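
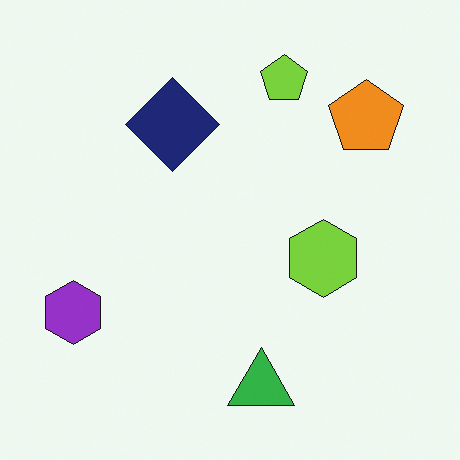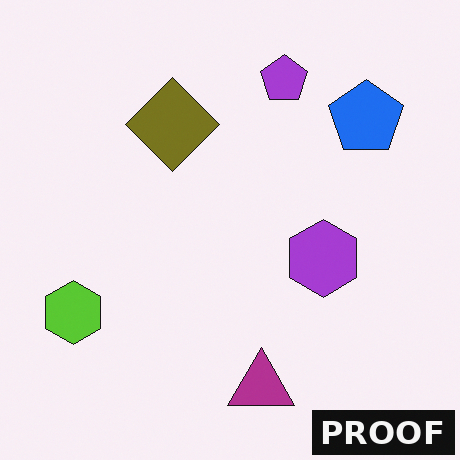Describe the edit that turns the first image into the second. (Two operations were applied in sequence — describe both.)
Hue-shifted by a large amount, then watermarked with the text "PROOF" in the lower-right corner.

Every shape's color has rotated by the same amount around the hue wheel — a uniform hue shift. A dark label reading "PROOF" appears in the lower-right corner.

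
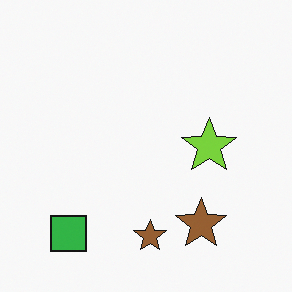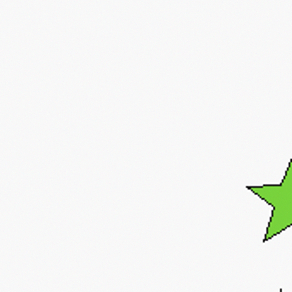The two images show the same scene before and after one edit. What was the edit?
The image was cropped to a noticeably smaller region and rescaled.

The visible shapes are larger and the field of view is narrower; shapes near the original edges may be partly or wholly outside the frame — a crop-and-rescale.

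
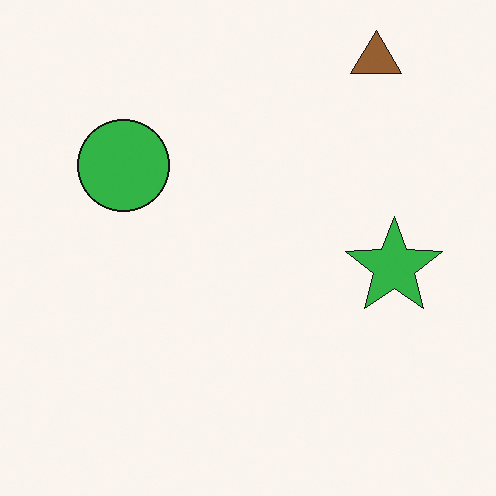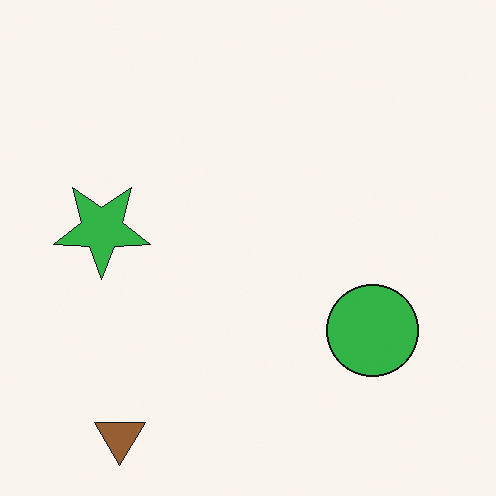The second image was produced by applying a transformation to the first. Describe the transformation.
This is the original image rotated 180°.

The brown triangle sits in the top-right of the first image and the bottom-left of the second — consistent with a whole-image 180° rotation.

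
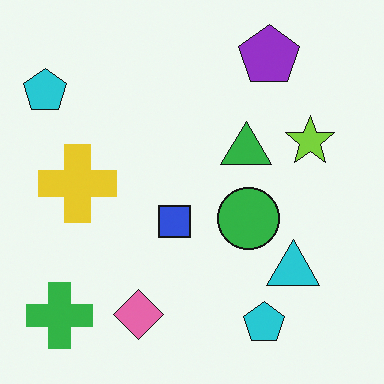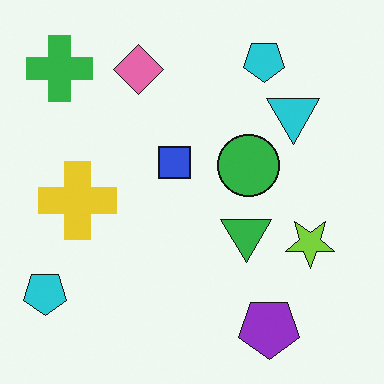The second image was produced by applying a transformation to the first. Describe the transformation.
The second image is the first flipped vertically (top ↔ bottom).

The purple pentagon is in the top-right of the first image and the bottom-right of the second — shapes on opposite sides of the horizontal midline have swapped in a mirror flip.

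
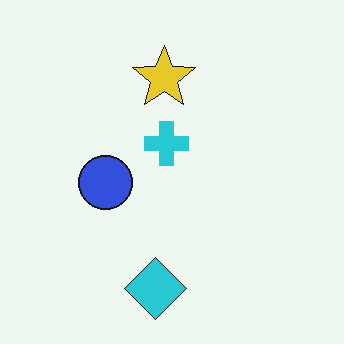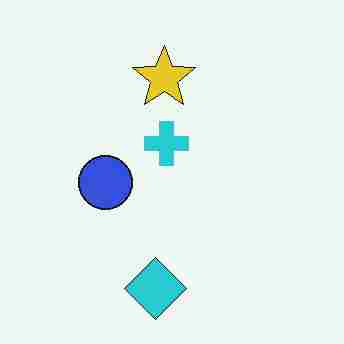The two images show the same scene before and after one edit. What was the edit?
Degraded with heavy JPEG compression.

Blocky 8×8 compression artifacts appear around shape edges and the flat background shows ringing — characteristic JPEG degradation.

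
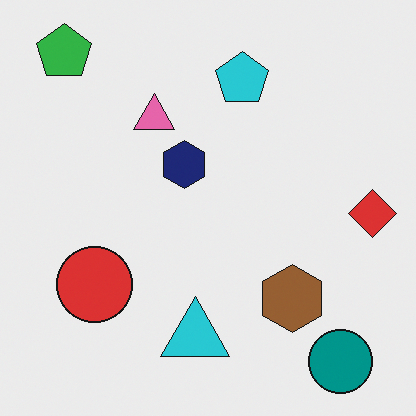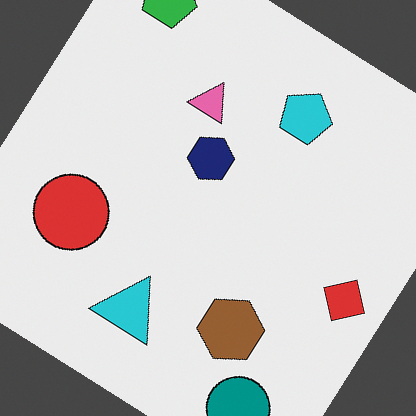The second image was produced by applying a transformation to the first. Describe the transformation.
Rotated clockwise by a large amount — several tens of degrees.

Every shape is tilted by the same angle and the image corners show triangular fill wedges — a whole-image rotation by a non-right angle.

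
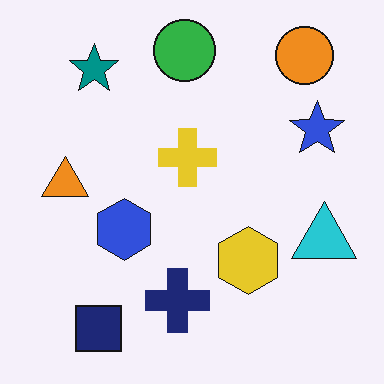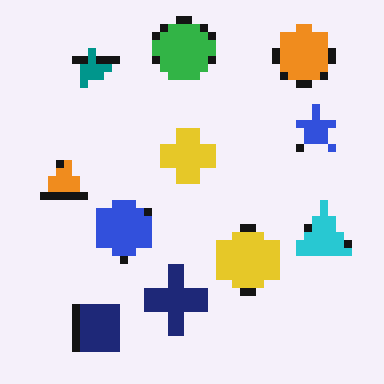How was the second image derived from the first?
The second image is the first moderately pixelated.

Shapes are reduced to large square blocks; fine edges and outlines are lost — a downscale-then-upscale (mosaic) effect.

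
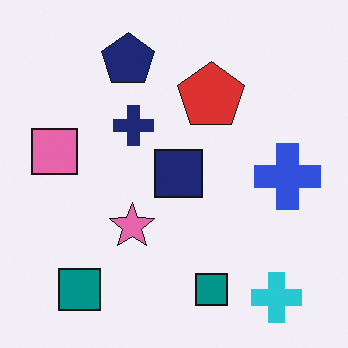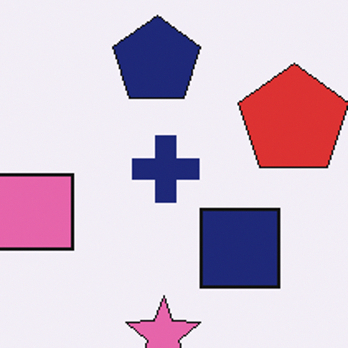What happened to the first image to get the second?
The transformation is: cropped to a noticeably smaller region and rescaled.

The visible shapes are larger and the field of view is narrower; shapes near the original edges may be partly or wholly outside the frame — a crop-and-rescale.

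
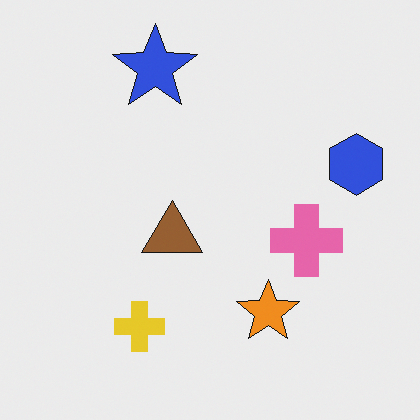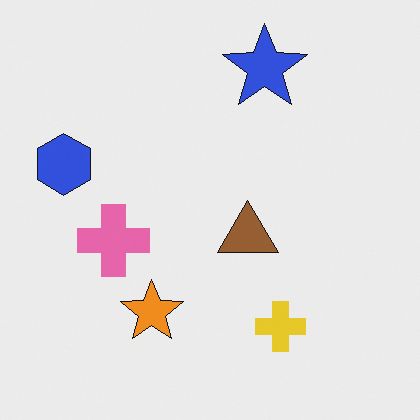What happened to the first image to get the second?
It was flipped horizontally (left ↔ right).

The blue hexagon is in the right of the first image and the left of the second — shapes on opposite sides of the vertical midline have swapped in a mirror flip.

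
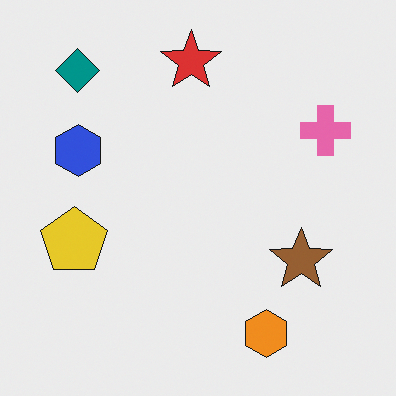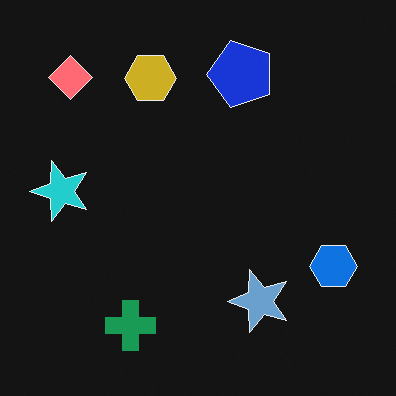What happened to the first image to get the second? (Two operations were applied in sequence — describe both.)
The second image is the first transposed (reflected across the top-left ↔ bottom-right diagonal), then color-inverted (negative).

Shapes have swapped their row and column positions — what was in the top-right is now in the bottom-left — a diagonal reflection. The light background has become dark and every shape's color is its complement — a photographic negative.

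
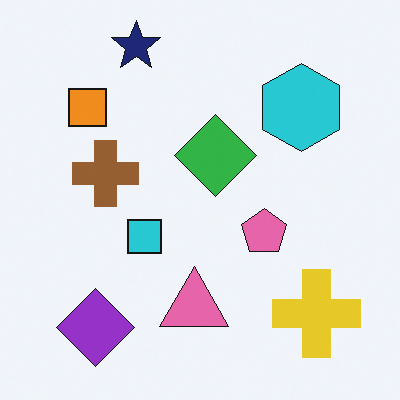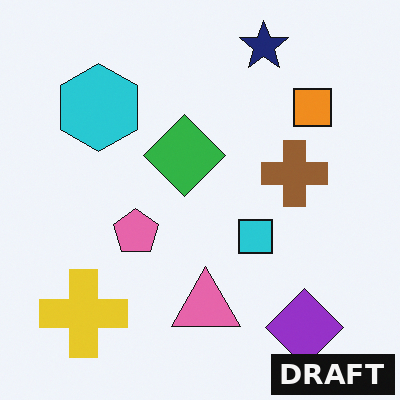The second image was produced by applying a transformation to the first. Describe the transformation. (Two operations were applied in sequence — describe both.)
This is the original image flipped horizontally (left ↔ right), then watermarked with the text "DRAFT" in the lower-right corner.

The yellow cross is in the bottom-right of the first image and the bottom-left of the second — shapes on opposite sides of the vertical midline have swapped in a mirror flip. A dark label reading "DRAFT" appears in the lower-right corner.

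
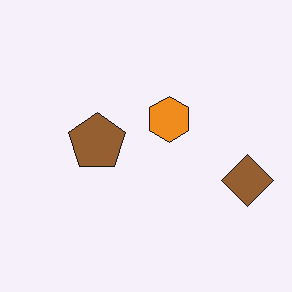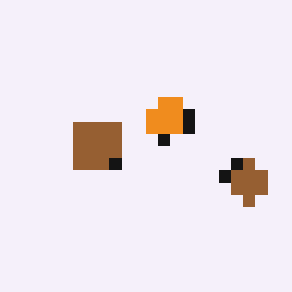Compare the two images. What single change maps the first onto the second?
The image was heavily pixelated into large blocks.

Shapes are reduced to large square blocks; fine edges and outlines are lost — a downscale-then-upscale (mosaic) effect.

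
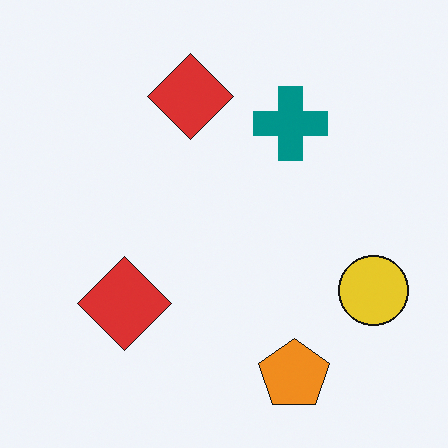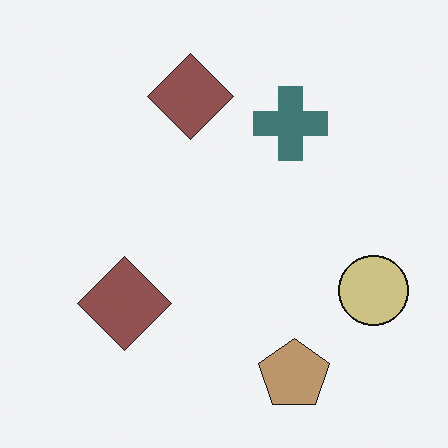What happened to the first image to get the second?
Made much more muted (saturation change).

All colors are more muted and greyish — a global saturation change.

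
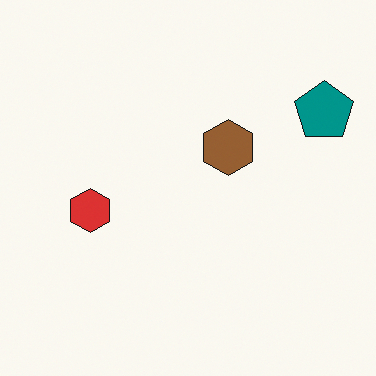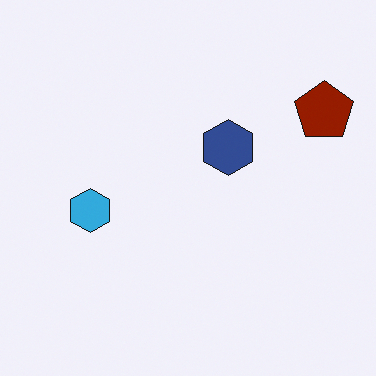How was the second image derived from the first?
The image was hue-shifted by a large amount.

Every shape's color has rotated by the same amount around the hue wheel — a uniform hue shift.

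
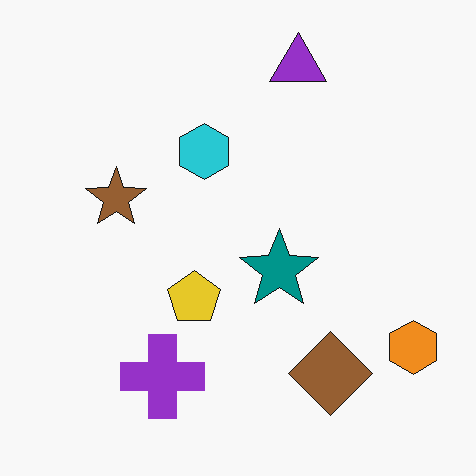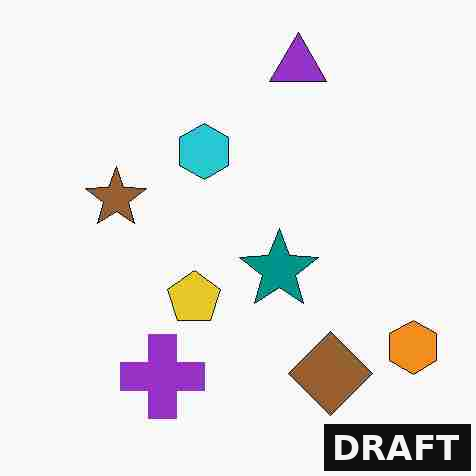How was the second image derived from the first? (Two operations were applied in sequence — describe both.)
This is the original image heavily JPEG-compressed with obvious blocking artifacts, then watermarked with the text "DRAFT" in the lower-right corner.

Blocky 8×8 compression artifacts appear around shape edges and the flat background shows ringing — characteristic JPEG degradation. A dark label reading "DRAFT" appears in the lower-right corner.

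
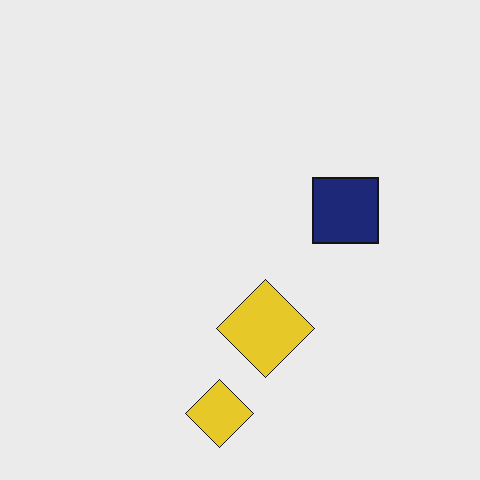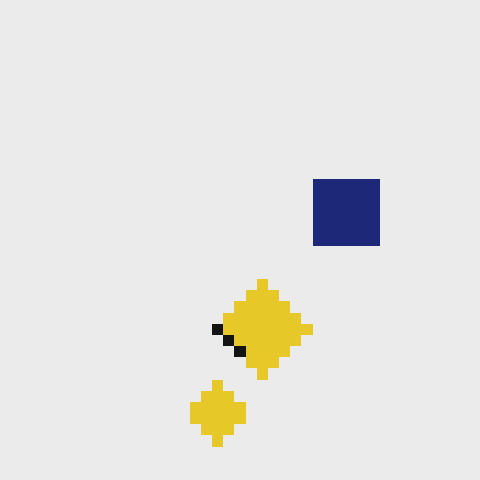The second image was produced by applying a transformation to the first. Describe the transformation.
Coarsely pixelated.

Shapes are reduced to large square blocks; fine edges and outlines are lost — a downscale-then-upscale (mosaic) effect.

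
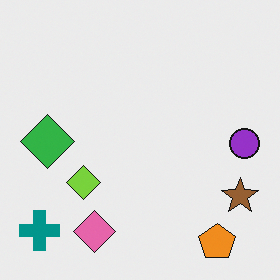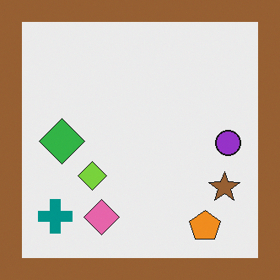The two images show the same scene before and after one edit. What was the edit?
The image was framed with a brown border.

A solid brown frame runs around the edge of the second image, with the content slightly shrunk inside it.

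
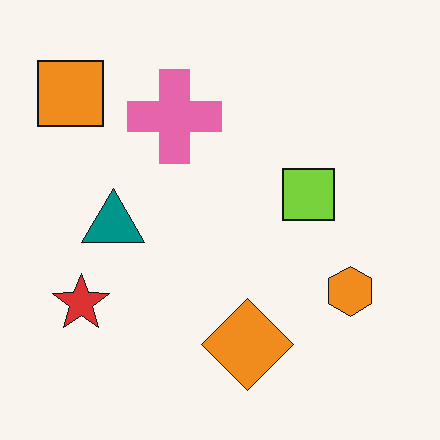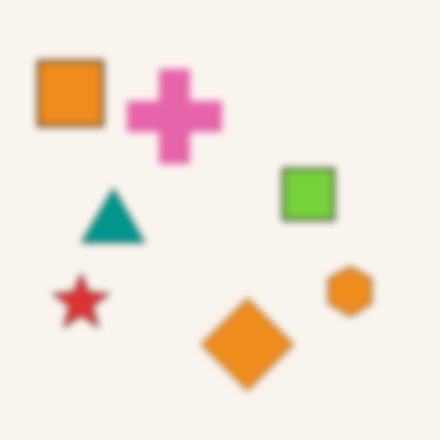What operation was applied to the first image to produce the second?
The image was moderately blurred.

Shape edges and outlines are uniformly softened across the whole image.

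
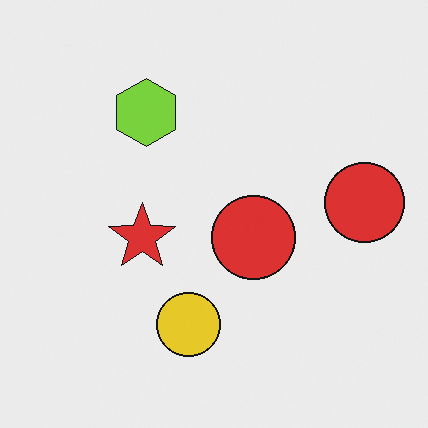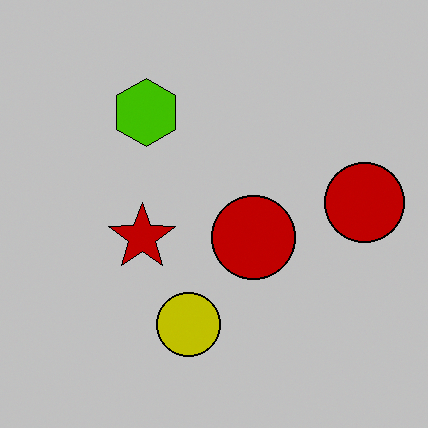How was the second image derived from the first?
It was heavily posterized to just a handful of flat colors.

Each flat color has snapped to a coarser quantized level — most visibly, the near-white background has dropped to a flat grey.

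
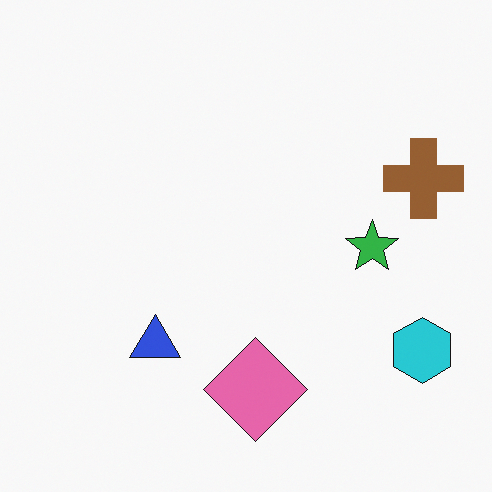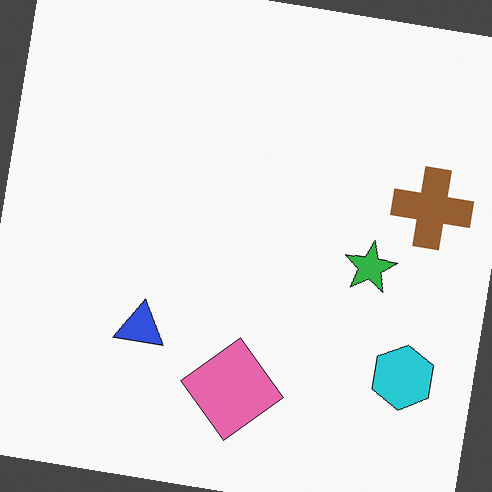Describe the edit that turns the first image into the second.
The transformation is: rotated clockwise by a slight angle.

Every shape is tilted by the same angle and the image corners show triangular fill wedges — a whole-image rotation by a non-right angle.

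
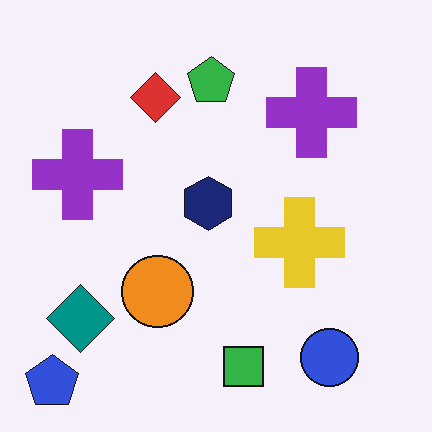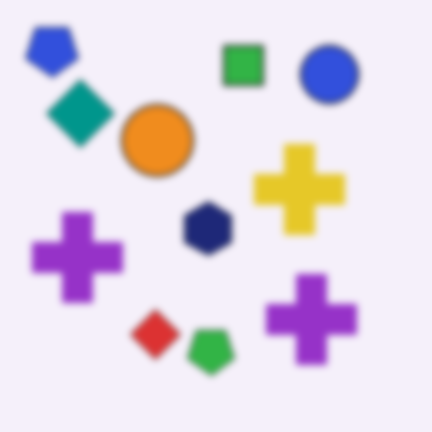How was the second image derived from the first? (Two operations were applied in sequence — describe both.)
Flipped vertically (top ↔ bottom), then moderately blurred.

The blue pentagon is in the bottom-left of the first image and the top-left of the second — shapes on opposite sides of the horizontal midline have swapped in a mirror flip. Shape edges and outlines are uniformly softened across the whole image.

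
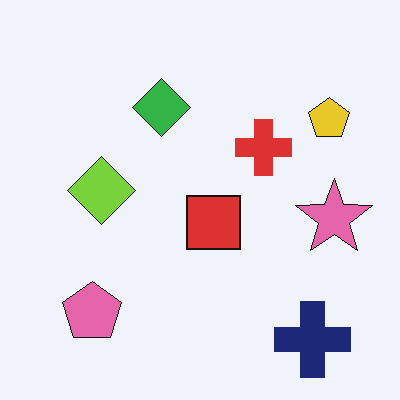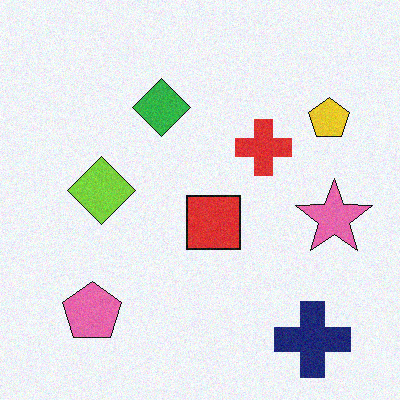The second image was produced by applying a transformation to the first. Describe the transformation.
The image was degraded with subtle gaussian noise.

Random speckle covers the whole image, including the flat background.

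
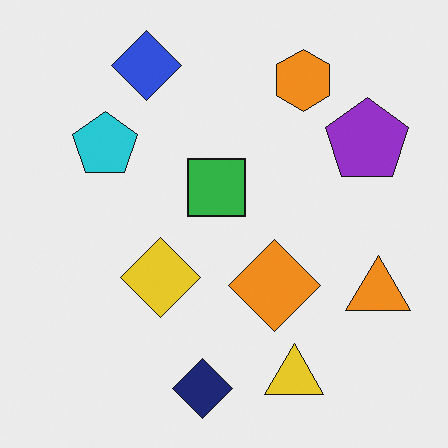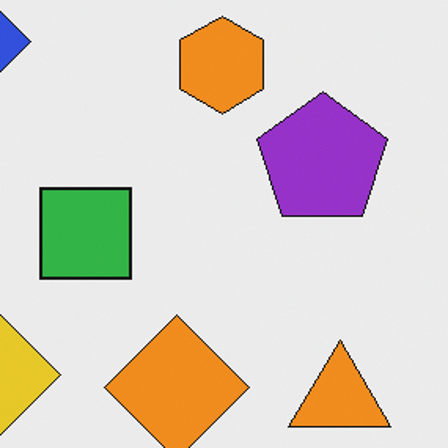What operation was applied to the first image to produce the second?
The transformation is: cropped slightly and scaled back up.

The visible shapes are larger and the field of view is narrower; shapes near the original edges may be partly or wholly outside the frame — a crop-and-rescale.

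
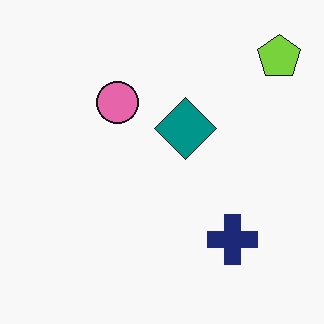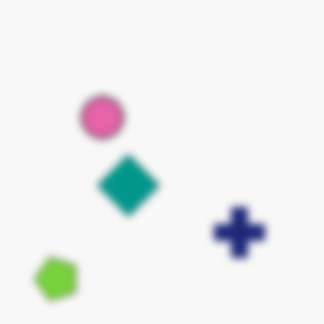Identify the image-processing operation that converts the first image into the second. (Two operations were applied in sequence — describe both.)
The second image is the first moderately blurred, then transposed (reflected across the top-left ↔ bottom-right diagonal).

Shape edges and outlines are uniformly softened across the whole image. Shapes have swapped their row and column positions — what was in the top-right is now in the bottom-left — a diagonal reflection.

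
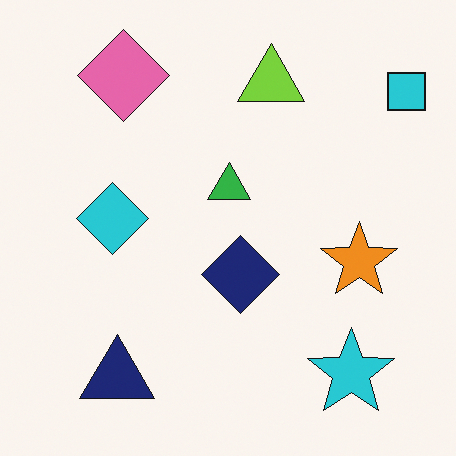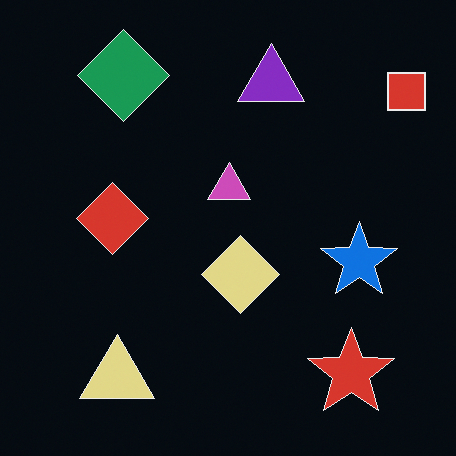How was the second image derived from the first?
This is the original image color-inverted (negative).

The light background has become dark and every shape's color is its complement — a photographic negative.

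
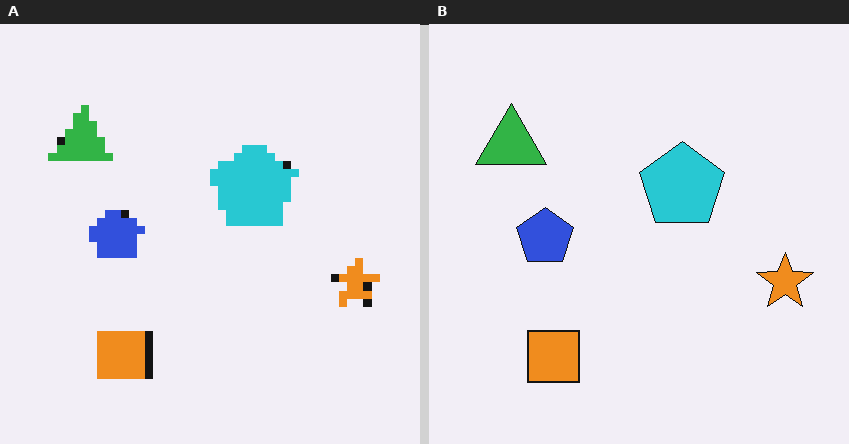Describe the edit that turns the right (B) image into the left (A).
The image was moderately pixelated.

Shapes are reduced to large square blocks; fine edges and outlines are lost — a downscale-then-upscale (mosaic) effect.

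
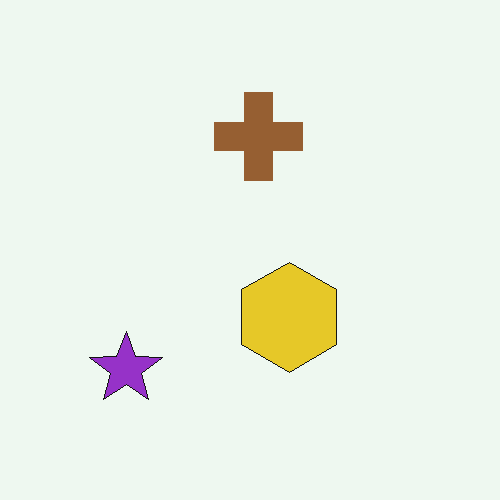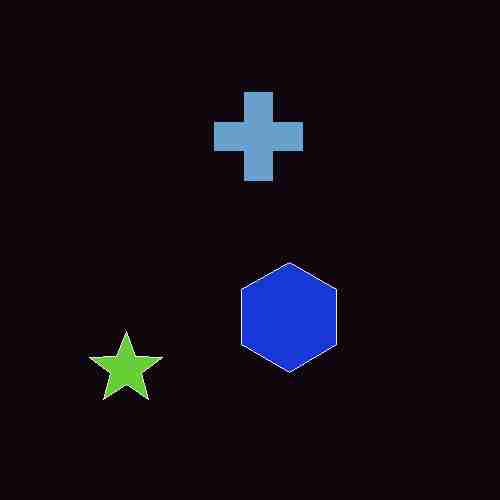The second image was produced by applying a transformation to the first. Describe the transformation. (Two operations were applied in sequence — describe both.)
The transformation is: color-inverted (negative), then heavily JPEG-compressed with obvious blocking artifacts.

The light background has become dark and every shape's color is its complement — a photographic negative. Blocky 8×8 compression artifacts appear around shape edges and the flat background shows ringing — characteristic JPEG degradation.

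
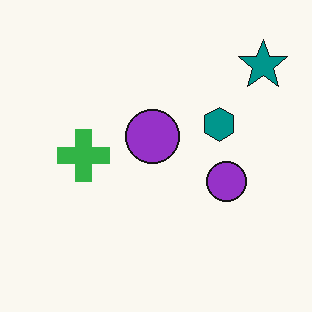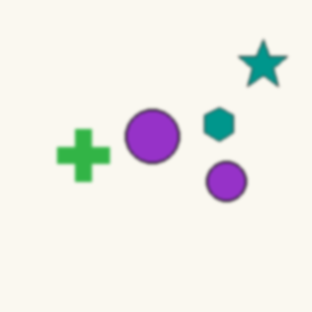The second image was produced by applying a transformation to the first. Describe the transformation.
The transformation is: slightly softened.

Shape edges and outlines are uniformly softened across the whole image.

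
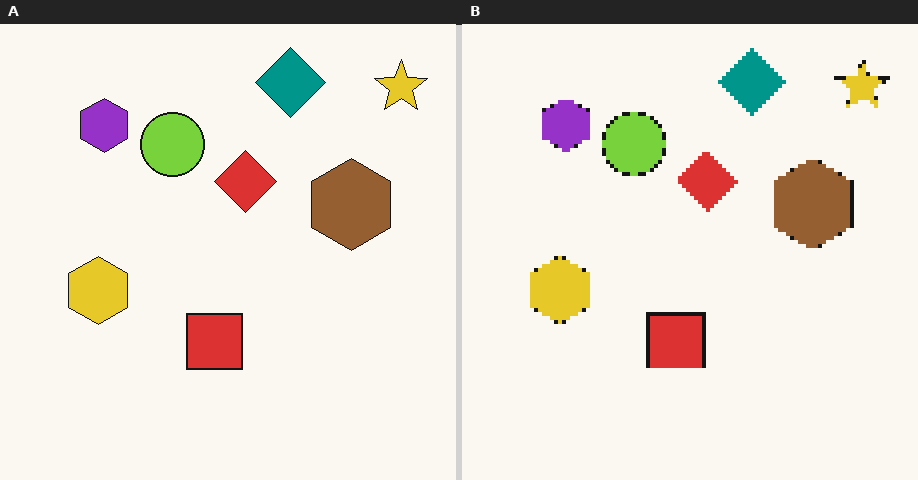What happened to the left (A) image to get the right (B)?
Mildly pixelated.

Shapes are reduced to large square blocks; fine edges and outlines are lost — a downscale-then-upscale (mosaic) effect.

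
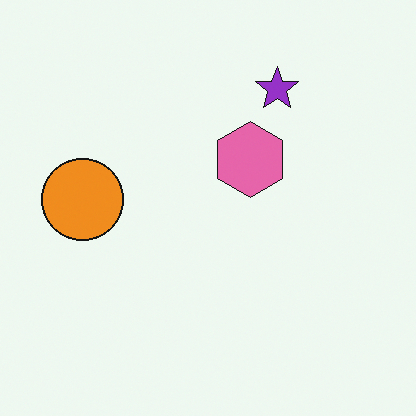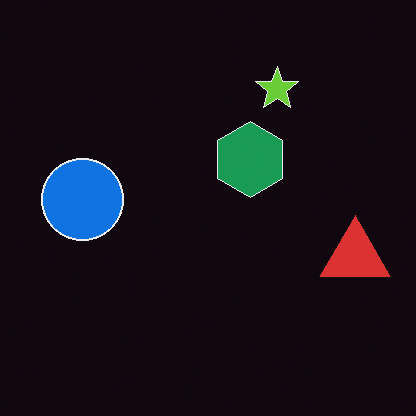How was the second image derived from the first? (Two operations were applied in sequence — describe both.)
The image was color-inverted (negative), then overlaid with an additional red triangle.

The light background has become dark and every shape's color is its complement — a photographic negative. A red triangle appears in the second image that is absent from the first.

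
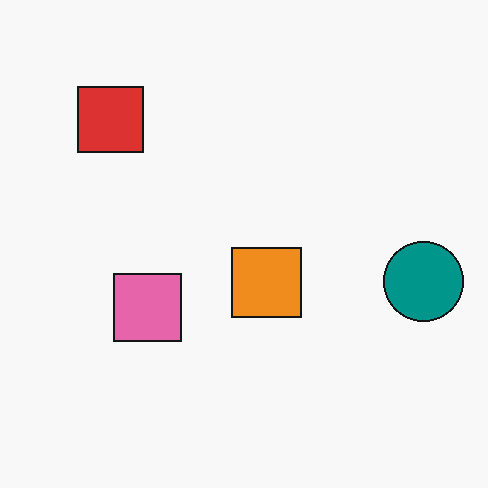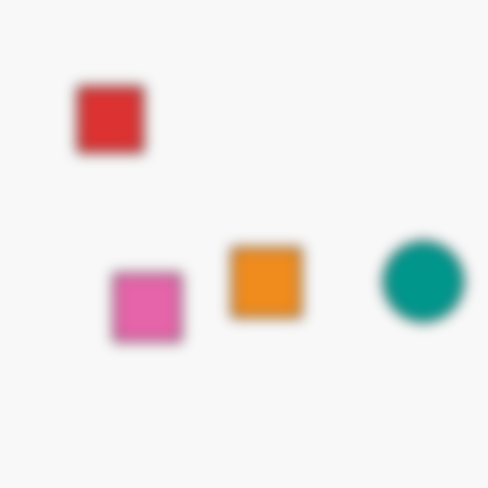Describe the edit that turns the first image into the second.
This is the original image heavily blurred.

Shape edges and outlines are uniformly softened across the whole image.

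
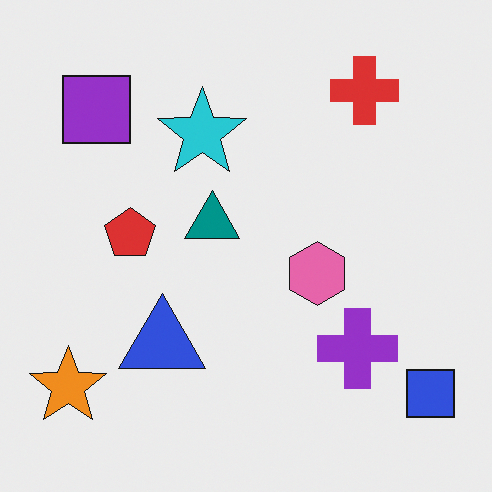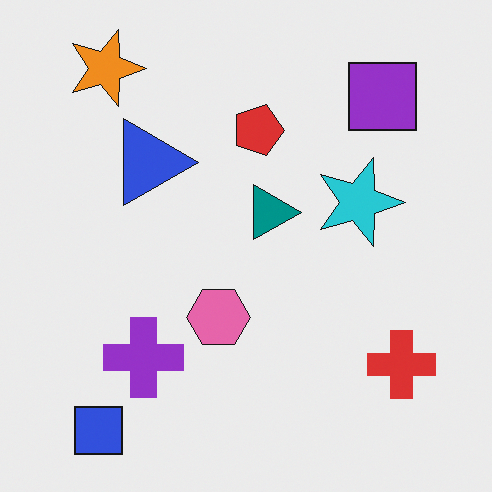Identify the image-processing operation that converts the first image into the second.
The transformation is: rotated 90° clockwise.

The blue square sits in the bottom-right of the first image and the bottom-left of the second — consistent with a whole-image 90° clockwise rotation.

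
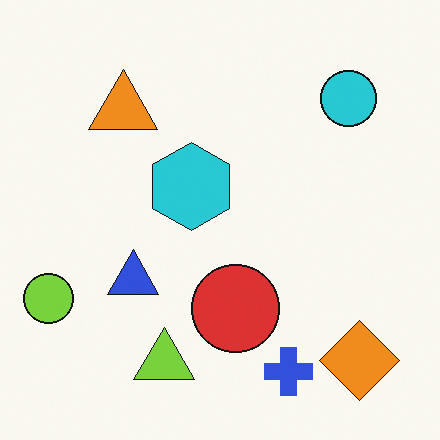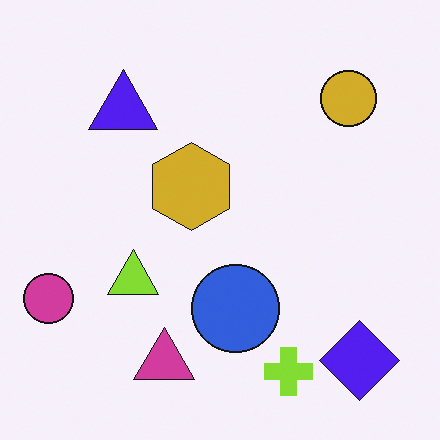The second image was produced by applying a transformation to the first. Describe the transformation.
The transformation is: hue-shifted through roughly half the color wheel.

Every shape's color has rotated by the same amount around the hue wheel — a uniform hue shift.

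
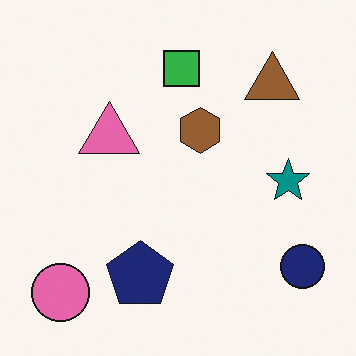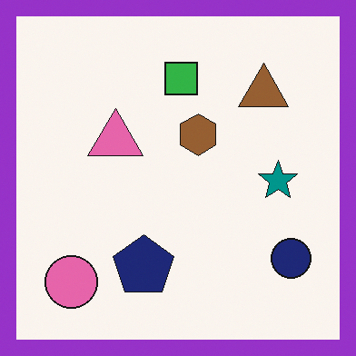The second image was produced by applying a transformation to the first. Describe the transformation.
This is the original image framed with a purple border.

A solid purple frame runs around the edge of the second image, with the content slightly shrunk inside it.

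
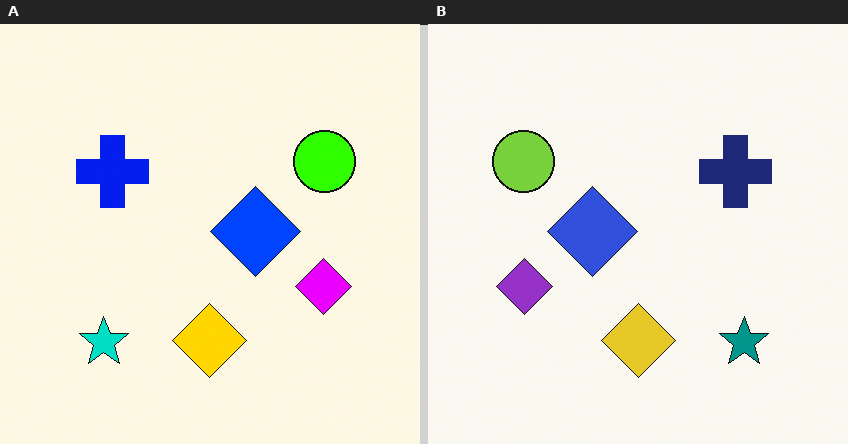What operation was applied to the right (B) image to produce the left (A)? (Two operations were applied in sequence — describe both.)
The left (A) image is the right (B) flipped horizontally (left ↔ right), then made much more vivid (saturation change).

The lime circle is in the top-left of the right (B) image and the top-right of the left (A) — shapes on opposite sides of the vertical midline have swapped in a mirror flip. All colors are more vivid — a global saturation change.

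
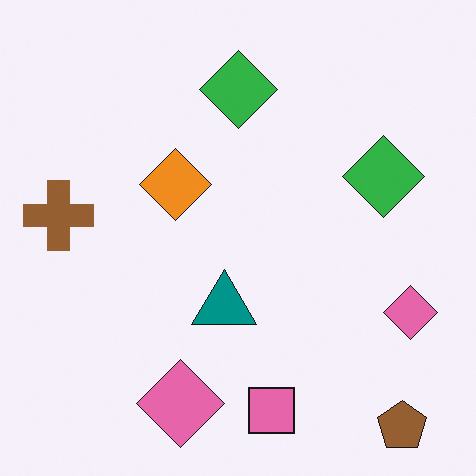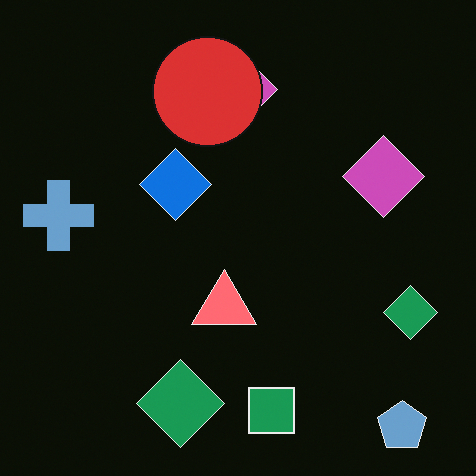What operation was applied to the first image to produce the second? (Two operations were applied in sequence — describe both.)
This is the original image color-inverted (negative), then overlaid with an additional red circle.

The light background has become dark and every shape's color is its complement — a photographic negative. A red circle appears in the second image that is absent from the first.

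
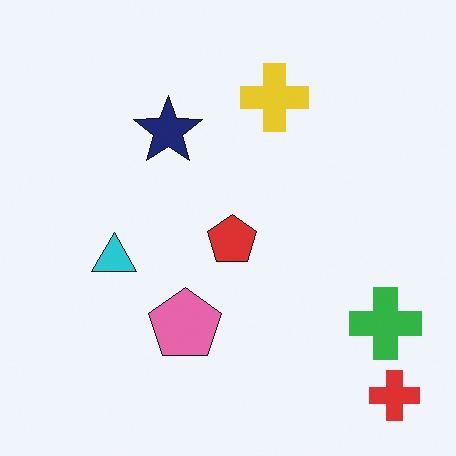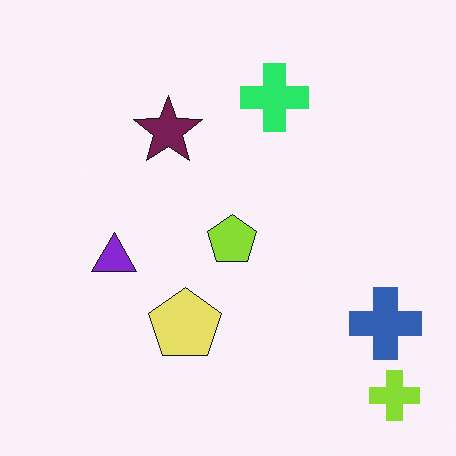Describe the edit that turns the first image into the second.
Hue-shifted by a moderate amount.

Every shape's color has rotated by the same amount around the hue wheel — a uniform hue shift.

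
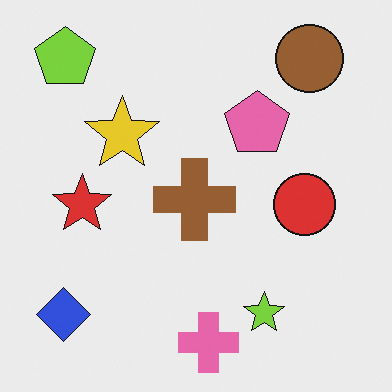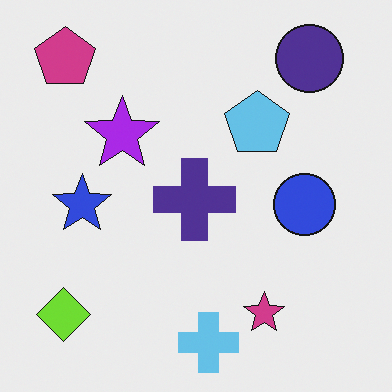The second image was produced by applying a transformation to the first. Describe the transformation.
The image was hue-shifted through roughly half the color wheel.

Every shape's color has rotated by the same amount around the hue wheel — a uniform hue shift.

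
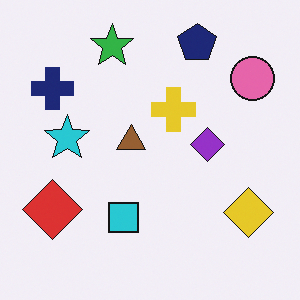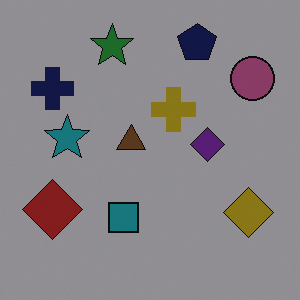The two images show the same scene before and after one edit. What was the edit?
The transformation is: darkened a lot.

Every pixel — background and shapes alike — is uniformly darkened.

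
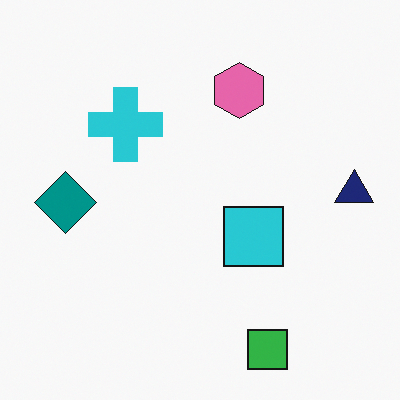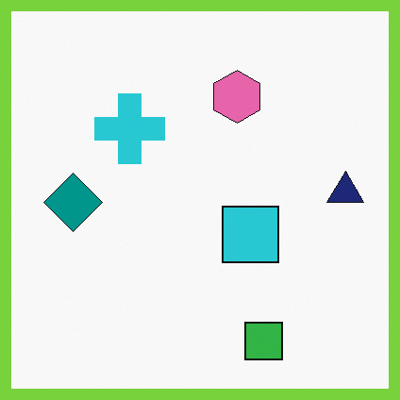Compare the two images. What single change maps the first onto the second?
This is the original image framed with a lime border.

A solid lime frame runs around the edge of the second image, with the content slightly shrunk inside it.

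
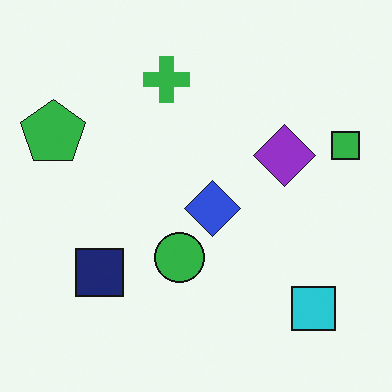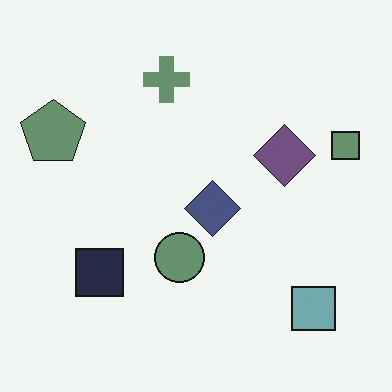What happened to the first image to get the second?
The second image is the first heavily desaturated.

All colors are more muted and greyish — a global saturation change.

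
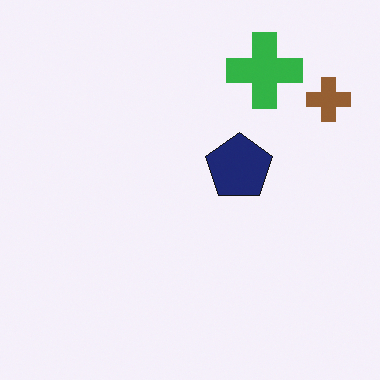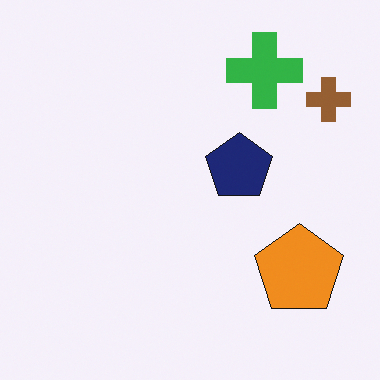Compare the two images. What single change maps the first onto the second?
The image was overlaid with an additional orange pentagon.

An orange pentagon appears in the second image that is absent from the first.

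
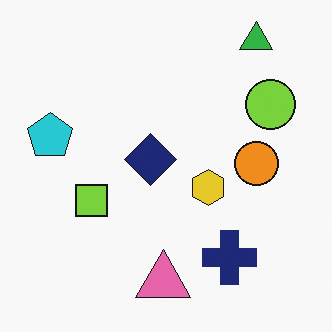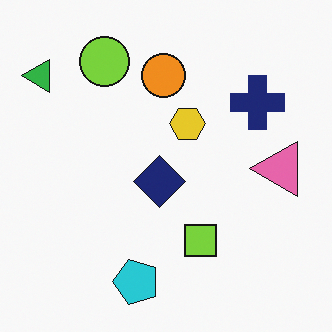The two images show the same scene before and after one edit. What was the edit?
It was rotated 90° counter-clockwise.

The green triangle sits in the top-right of the first image and the top-left of the second — consistent with a whole-image 90° counter-clockwise rotation.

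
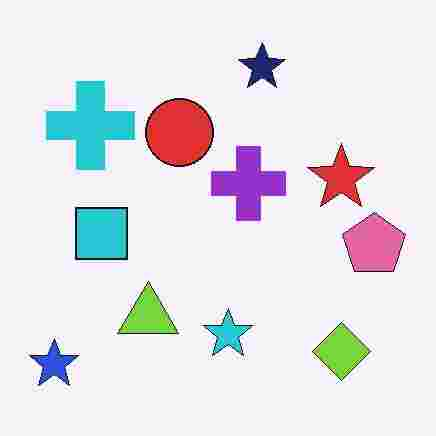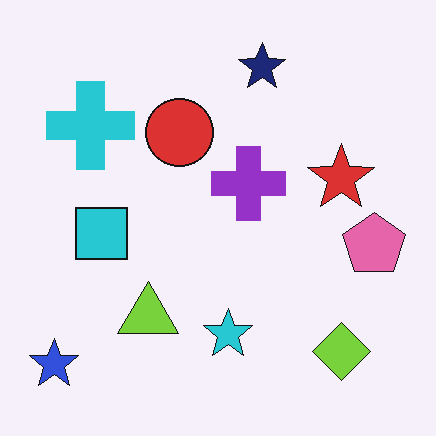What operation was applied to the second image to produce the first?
This is the original image heavily JPEG-compressed with obvious blocking artifacts.

Blocky 8×8 compression artifacts appear around shape edges and the flat background shows ringing — characteristic JPEG degradation.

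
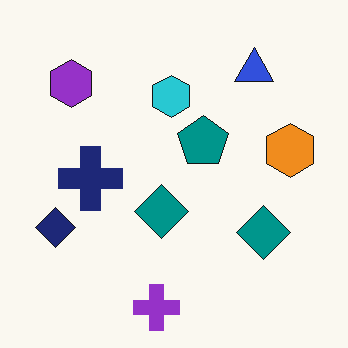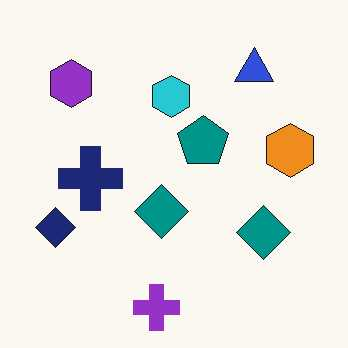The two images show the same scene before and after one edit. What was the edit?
Given moderate JPEG compression.

Blocky 8×8 compression artifacts appear around shape edges and the flat background shows ringing — characteristic JPEG degradation.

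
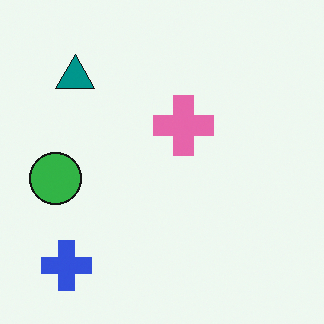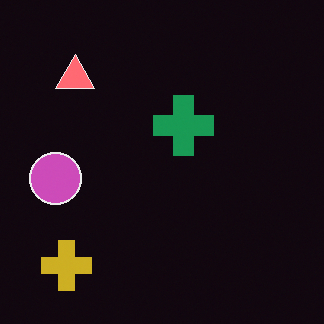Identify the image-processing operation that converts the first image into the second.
Color-inverted (negative).

The light background has become dark and every shape's color is its complement — a photographic negative.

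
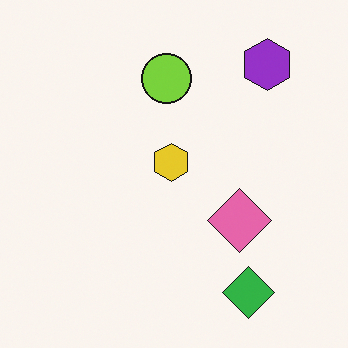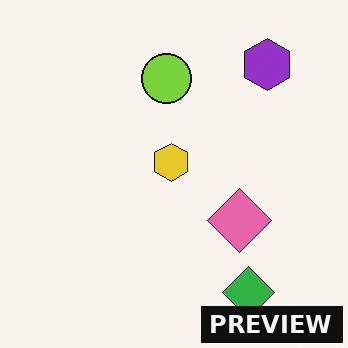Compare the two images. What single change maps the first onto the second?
The second image is the first watermarked with the text "PREVIEW" in the lower-right corner.

A dark label reading "PREVIEW" appears in the lower-right corner.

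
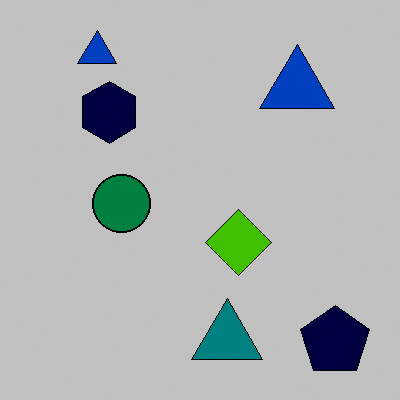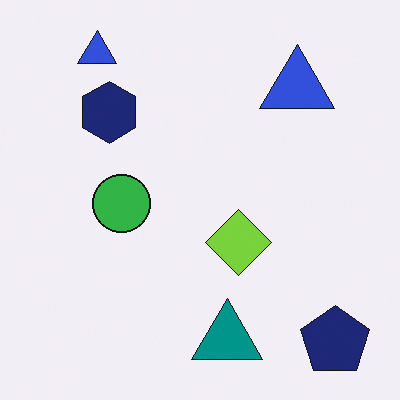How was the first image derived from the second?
The first image is the second aggressively posterized.

Each flat color has snapped to a coarser quantized level — most visibly, the near-white background has dropped to a flat grey.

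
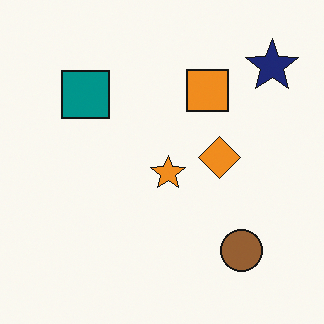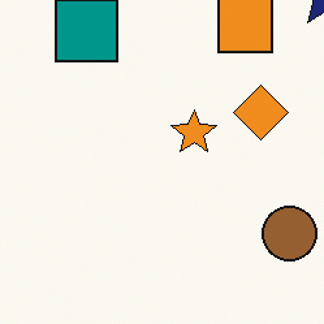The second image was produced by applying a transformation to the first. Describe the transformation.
Cropped slightly and scaled back up.

The visible shapes are larger and the field of view is narrower; shapes near the original edges may be partly or wholly outside the frame — a crop-and-rescale.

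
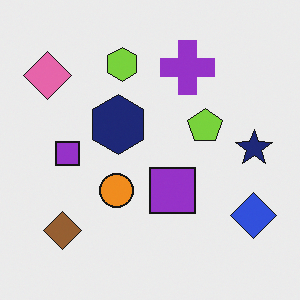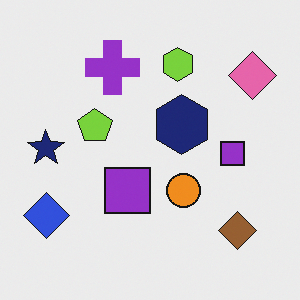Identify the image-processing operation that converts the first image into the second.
Flipped horizontally (left ↔ right).

The navy star is in the right of the first image and the left of the second — shapes on opposite sides of the vertical midline have swapped in a mirror flip.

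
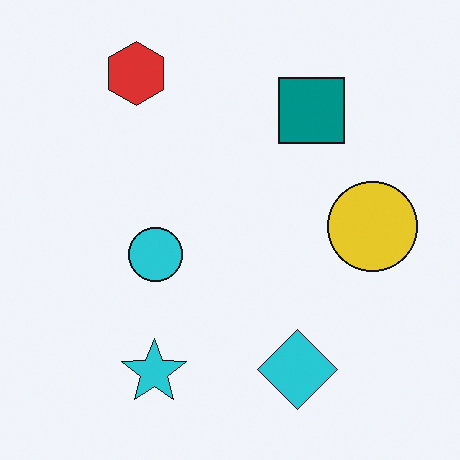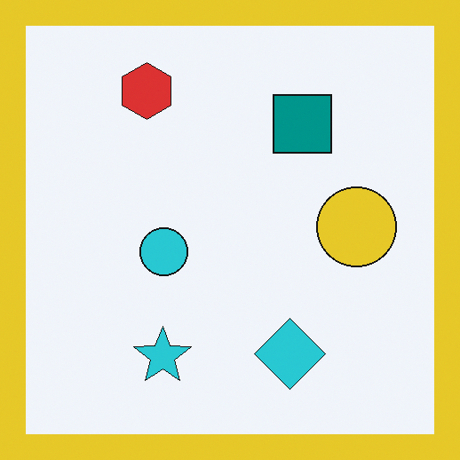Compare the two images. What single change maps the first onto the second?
It was framed with a yellow border.

A solid yellow frame runs around the edge of the second image, with the content slightly shrunk inside it.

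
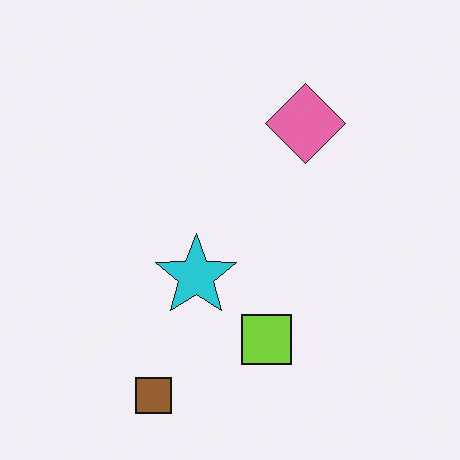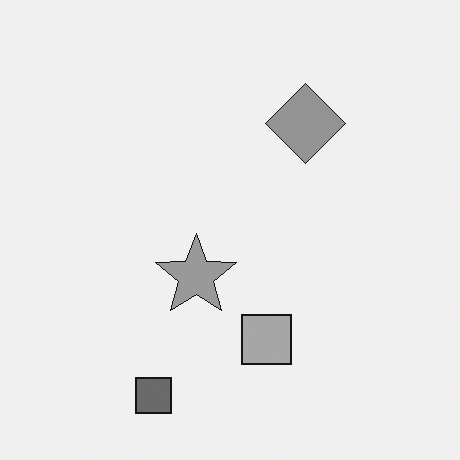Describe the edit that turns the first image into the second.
This is the original image converted to grayscale.

All color is removed — every shape is now a shade of grey.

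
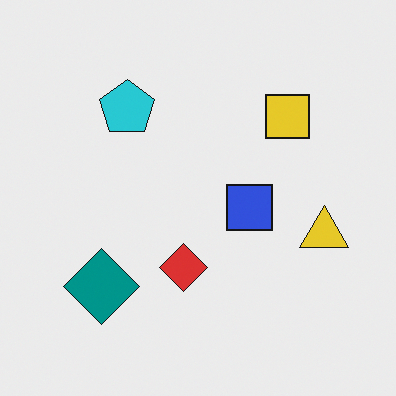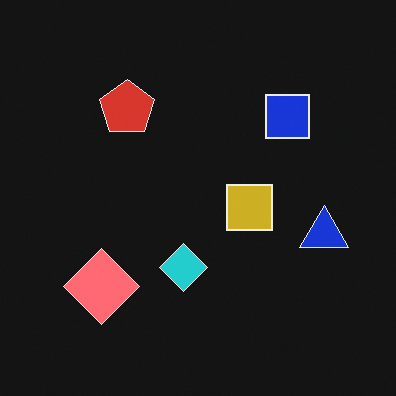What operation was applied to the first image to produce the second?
The transformation is: color-inverted (negative).

The light background has become dark and every shape's color is its complement — a photographic negative.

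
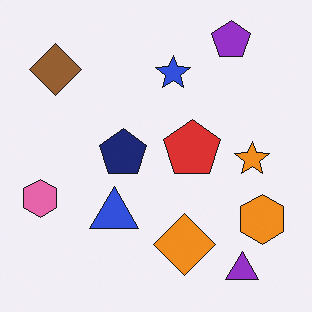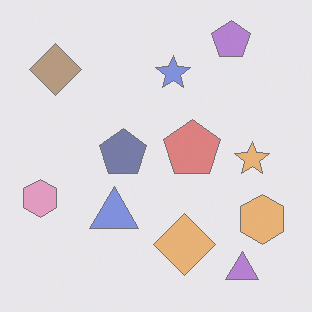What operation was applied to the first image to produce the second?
The second image is the first given much lower contrast.

Tones are pushed toward mid-grey across the whole image — a global contrast change.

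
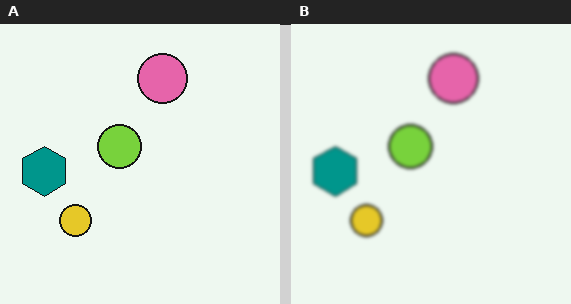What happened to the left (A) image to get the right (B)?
This is the original image given a subtle gaussian blur.

Shape edges and outlines are uniformly softened across the whole image.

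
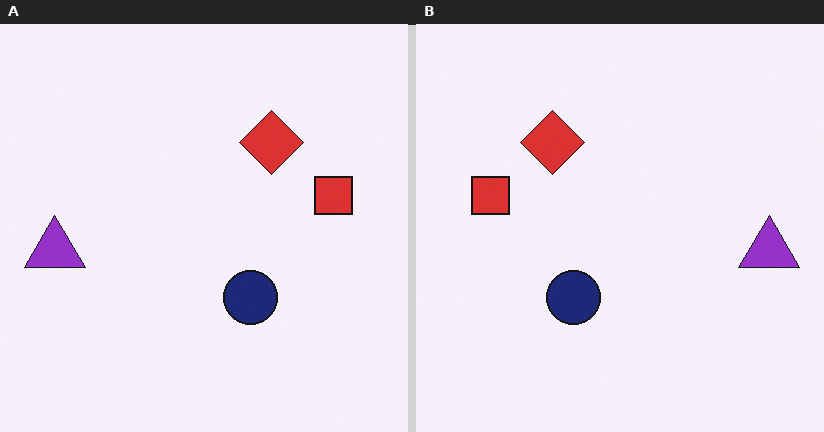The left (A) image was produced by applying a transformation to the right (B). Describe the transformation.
Flipped horizontally (left ↔ right).

The purple triangle is in the right of the right (B) image and the left of the left (A) — shapes on opposite sides of the vertical midline have swapped in a mirror flip.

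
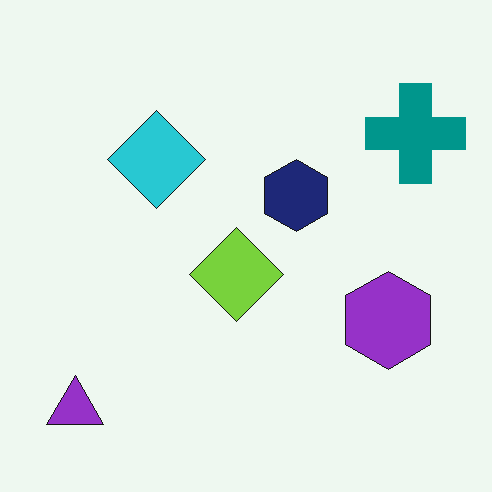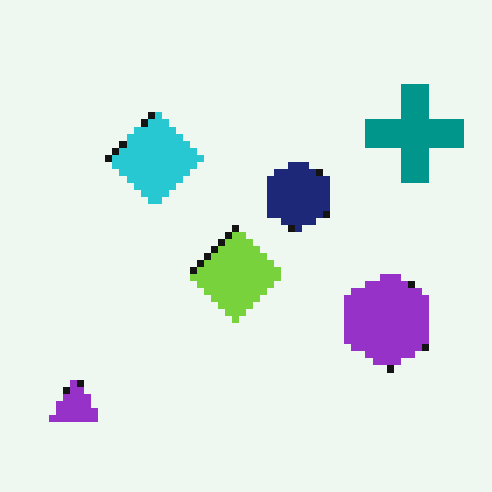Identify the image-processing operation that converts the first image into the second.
The transformation is: moderately pixelated.

Shapes are reduced to large square blocks; fine edges and outlines are lost — a downscale-then-upscale (mosaic) effect.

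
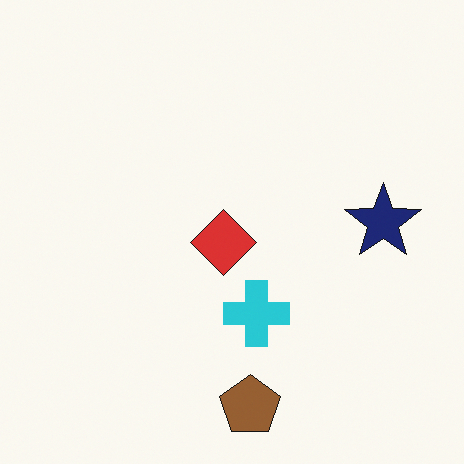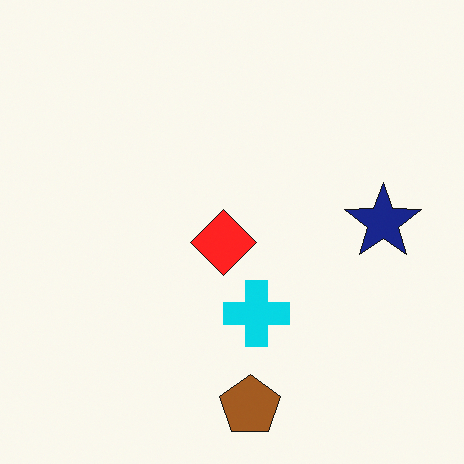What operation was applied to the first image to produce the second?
Slightly oversaturated.

All colors are more vivid — a global saturation change.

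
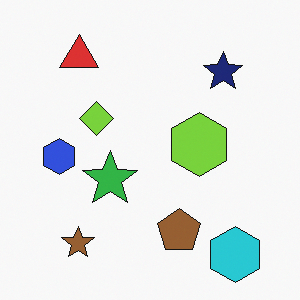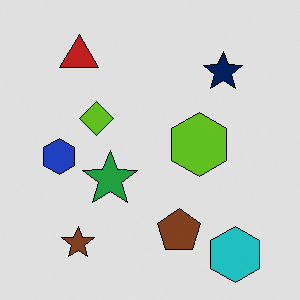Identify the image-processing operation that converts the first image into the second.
Posterized to a reduced palette.

Each flat color has snapped to a coarser quantized level — most visibly, the near-white background has dropped to a flat grey.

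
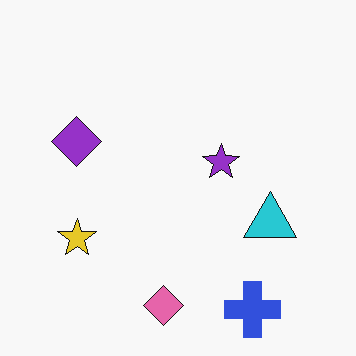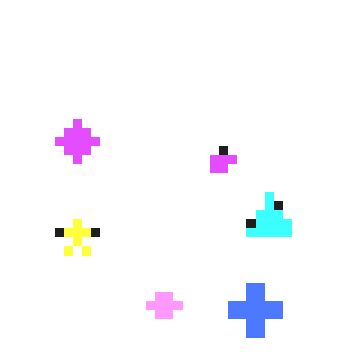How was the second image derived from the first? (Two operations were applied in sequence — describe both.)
It was noticeably brightened, then heavily pixelated into large blocks.

Every pixel — background and shapes alike — is uniformly brightened. Shapes are reduced to large square blocks; fine edges and outlines are lost — a downscale-then-upscale (mosaic) effect.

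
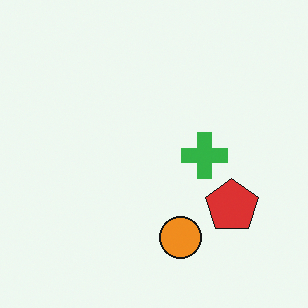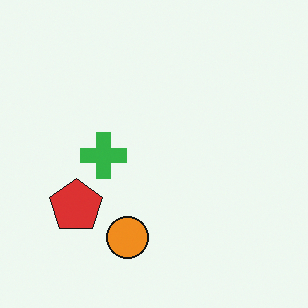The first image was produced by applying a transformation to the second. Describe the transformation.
Flipped horizontally (left ↔ right).

The red pentagon is in the bottom-left of the second image and the bottom-right of the first — shapes on opposite sides of the vertical midline have swapped in a mirror flip.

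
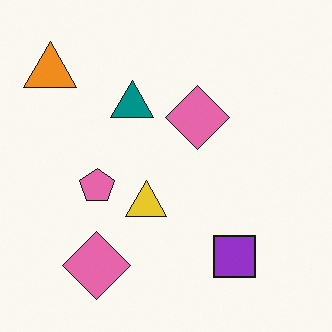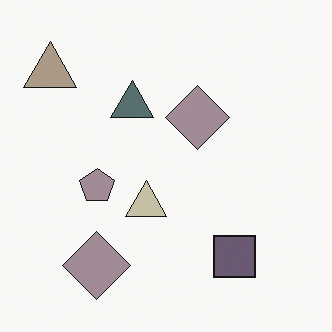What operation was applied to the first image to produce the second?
It was made much more muted (saturation change).

All colors are more muted and greyish — a global saturation change.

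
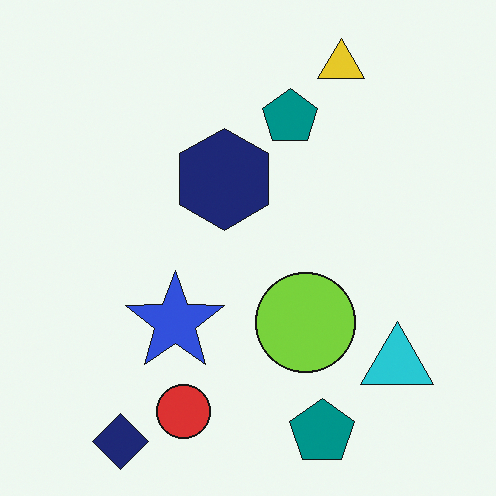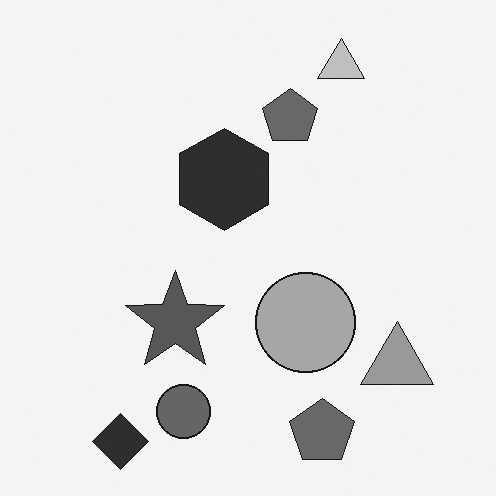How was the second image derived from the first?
The image was converted to grayscale.

All color is removed — every shape is now a shade of grey.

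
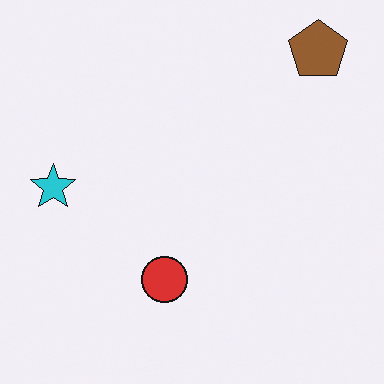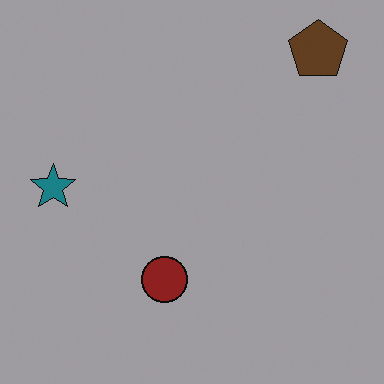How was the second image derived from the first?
The image was substantially darkened.

Every pixel — background and shapes alike — is uniformly darkened.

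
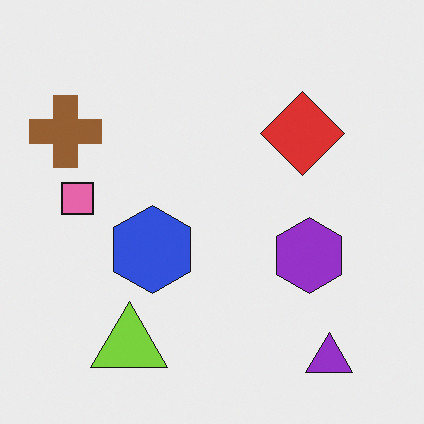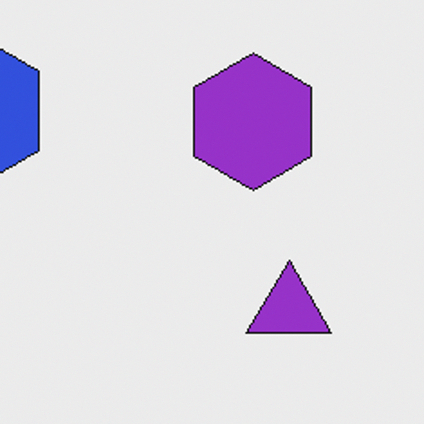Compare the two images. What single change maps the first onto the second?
The transformation is: cropped tightly and scaled back up.

The visible shapes are larger and the field of view is narrower; shapes near the original edges may be partly or wholly outside the frame — a crop-and-rescale.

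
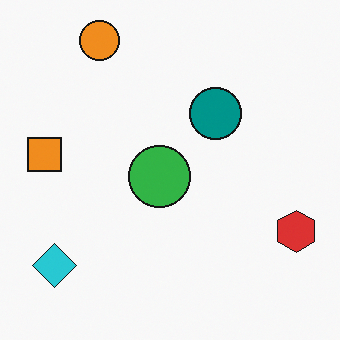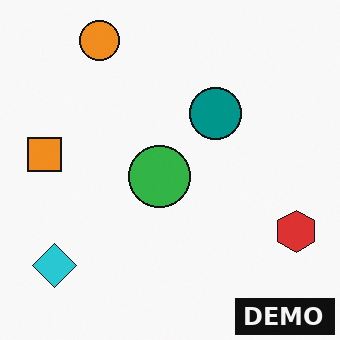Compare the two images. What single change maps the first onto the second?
Watermarked with the text "DEMO" in the lower-right corner.

A dark label reading "DEMO" appears in the lower-right corner.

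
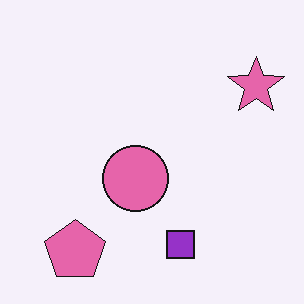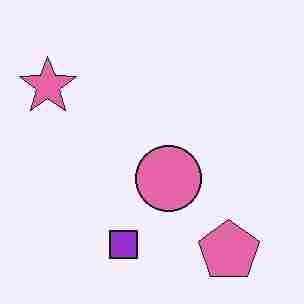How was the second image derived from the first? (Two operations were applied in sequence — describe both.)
This is the original image flipped horizontally (left ↔ right), then heavily JPEG-compressed with obvious blocking artifacts.

The pink star is in the top-right of the first image and the top-left of the second — shapes on opposite sides of the vertical midline have swapped in a mirror flip. Blocky 8×8 compression artifacts appear around shape edges and the flat background shows ringing — characteristic JPEG degradation.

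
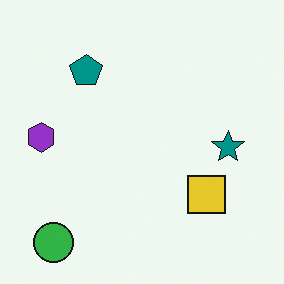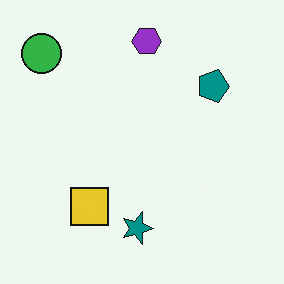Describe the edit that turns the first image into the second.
The image was rotated 90° clockwise.

The green circle sits in the bottom-left of the first image and the top-left of the second — consistent with a whole-image 90° clockwise rotation.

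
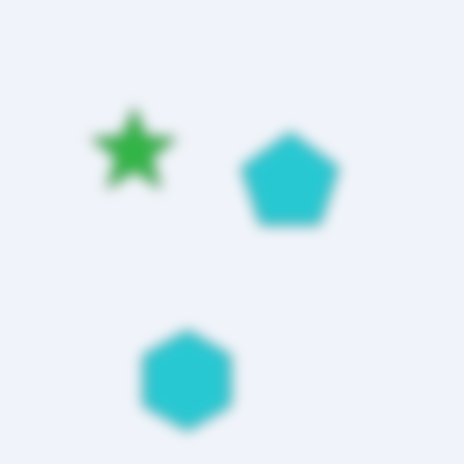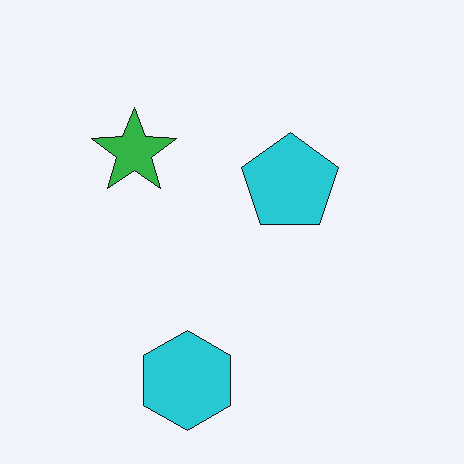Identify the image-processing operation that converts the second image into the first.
The first image is the second heavily blurred.

Shape edges and outlines are uniformly softened across the whole image.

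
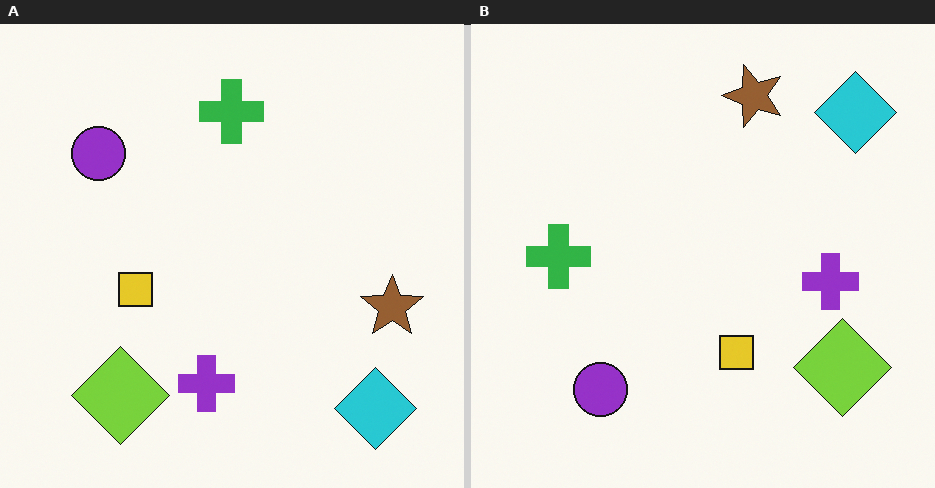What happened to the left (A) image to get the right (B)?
The right (B) image is the left (A) rotated 90° counter-clockwise.

The cyan diamond sits in the bottom-right of the left (A) image and the top-right of the right (B) — consistent with a whole-image 90° counter-clockwise rotation.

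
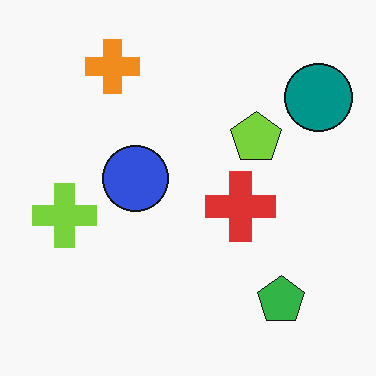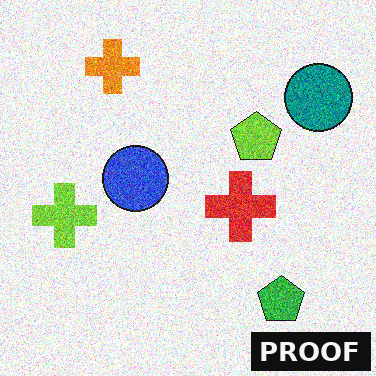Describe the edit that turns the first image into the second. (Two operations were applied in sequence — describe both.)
The second image is the first degraded with a thick layer of grain, then watermarked with the text "PROOF" in the lower-right corner.

Random speckle covers the whole image, including the flat background. A dark label reading "PROOF" appears in the lower-right corner.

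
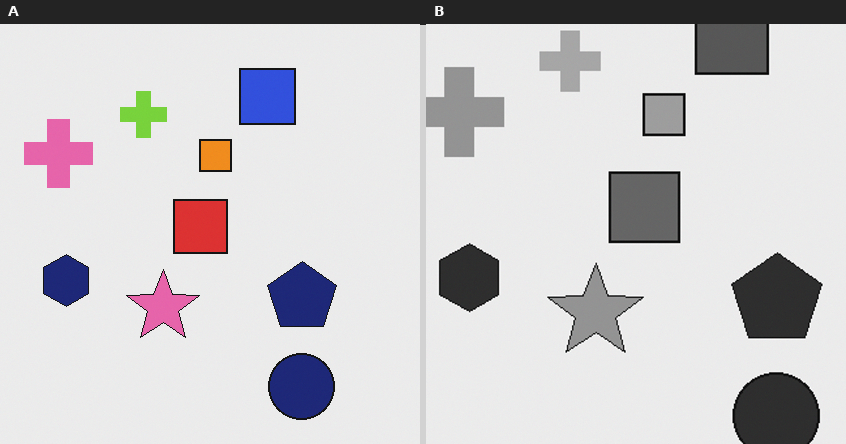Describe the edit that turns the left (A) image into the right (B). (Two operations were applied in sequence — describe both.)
Converted to grayscale, then cropped to a modestly smaller region and rescaled.

All color is removed — every shape is now a shade of grey. The visible shapes are larger and the field of view is narrower; shapes near the original edges may be partly or wholly outside the frame — a crop-and-rescale.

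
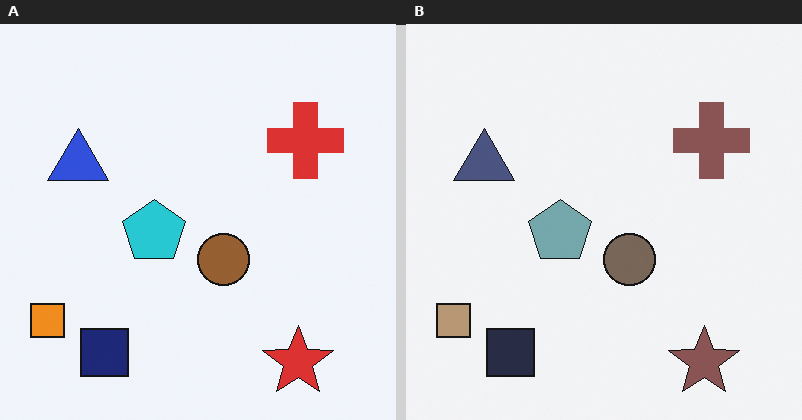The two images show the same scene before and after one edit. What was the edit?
The image was heavily desaturated.

All colors are more muted and greyish — a global saturation change.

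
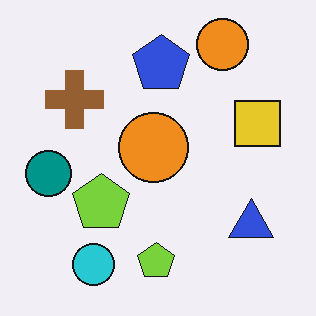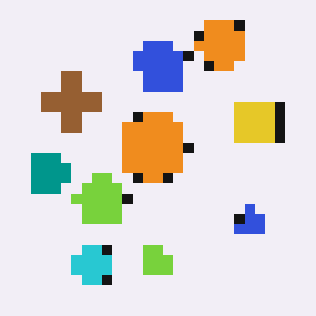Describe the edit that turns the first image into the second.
This is the original image heavily pixelated into large blocks.

Shapes are reduced to large square blocks; fine edges and outlines are lost — a downscale-then-upscale (mosaic) effect.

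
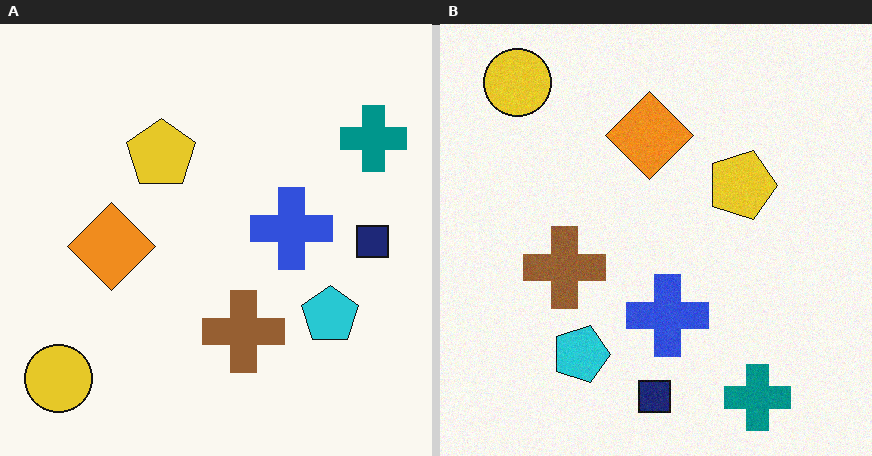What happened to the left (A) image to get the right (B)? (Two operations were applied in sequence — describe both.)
Rotated 90° clockwise, then degraded with subtle gaussian noise.

The yellow circle sits in the bottom-left of the left (A) image and the top-left of the right (B) — consistent with a whole-image 90° clockwise rotation. Random speckle covers the whole image, including the flat background.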